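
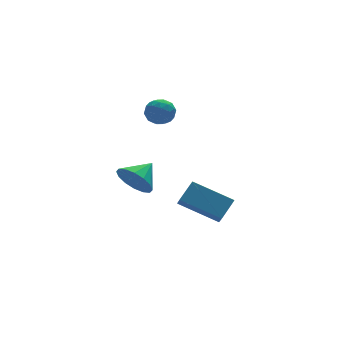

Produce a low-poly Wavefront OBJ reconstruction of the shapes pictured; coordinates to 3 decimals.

v 0.715 1.706 -2.808
v 1.341 1.285 -3.566
v 1.905 2.294 -2.152
v 1.2 1.785 -3.758
v 0.929 2.264 -3.696
v 0.601 2.594 -3.395
v 0.303 2.686 -2.937
v 0.116 2.515 -2.444
v 0.089 2.128 -2.049
v 0.23 1.628 -1.857
v 0.501 1.149 -1.92
v 0.829 0.819 -2.22
v 1.127 0.727 -2.678
v 1.314 0.898 -3.171
v 0.623 -3.816 -1.114
v 1.494 -3.3 -0.397
v 0.766 -3.236 -1.704
v 1.636 -2.72 -0.988
v 2.124 -5.1 -2.012
v 2.994 -4.584 -1.296
v 2.266 -4.52 -2.603
v 3.137 -4.004 -1.886
v 2.063 1.922 1.747
v 2.337 1.551 2.412
v 1.383 0.849 1.428
v 1.657 0.478 2.093
v 1.136 1.094 2.159
v 1.556 1.757 2.356
v 2.164 0.643 1.484
v 2.584 1.306 1.681
v 2.399 0.76 2.249
v 1.764 1.039 2.667
v 1.956 1.361 1.173
v 1.321 1.64 1.591
v 2.26 1.831 2.108
v 1.46 0.569 1.732
v 1.154 0.932 1.771
v 1.315 0.713 2.162
v 1.801 1.952 2.075
v 1.962 1.733 2.466
v 1.256 1.465 2.317
v 1.758 0.667 1.374
v 1.919 0.448 1.765
v 2.405 1.687 1.678
v 2.566 1.468 2.069
v 2.464 0.935 1.523
v 2.457 1.147 2.403
v 2.057 0.517 2.215
v 2.355 0.614 1.857
v 2.603 1.004 1.973
v 2.084 1.311 2.648
v 1.684 0.681 2.46
v 1.378 1.043 2.499
v 1.625 1.433 2.615
v 2.12 0.846 2.553
v 2.036 1.719 1.38
v 1.636 1.089 1.192
v 2.095 0.967 1.225
v 2.342 1.357 1.341
v 1.663 1.883 1.625
v 1.263 1.253 1.437
v 1.117 1.396 1.867
v 1.365 1.786 1.983
v 1.6 1.554 1.287
f 2 1 4
f 2 4 3
f 4 1 5
f 4 5 3
f 5 1 6
f 5 6 3
f 6 1 7
f 6 7 3
f 7 1 8
f 7 8 3
f 8 1 9
f 8 9 3
f 9 1 10
f 9 10 3
f 10 1 11
f 10 11 3
f 11 1 12
f 11 12 3
f 12 1 13
f 12 13 3
f 13 1 14
f 13 14 3
f 14 1 2
f 14 2 3
f 16 18 15
f 19 16 15
f 15 18 17
f 17 19 15
f 16 22 18
f 20 16 19
f 20 22 16
f 18 22 17
f 21 19 17
f 17 22 21
f 21 20 19
f 22 20 21
f 23 60 39
f 60 34 63
f 39 63 28
f 60 63 39
f 23 39 35
f 39 28 40
f 35 40 24
f 39 40 35
f 23 35 44
f 35 24 45
f 44 45 30
f 35 45 44
f 23 44 56
f 44 30 59
f 56 59 33
f 44 59 56
f 23 56 60
f 56 33 64
f 60 64 34
f 56 64 60
f 24 40 51
f 40 28 54
f 51 54 32
f 40 54 51
f 28 63 41
f 63 34 62
f 41 62 27
f 63 62 41
f 34 64 61
f 64 33 57
f 61 57 25
f 64 57 61
f 33 59 58
f 59 30 46
f 58 46 29
f 59 46 58
f 30 45 50
f 45 24 47
f 50 47 31
f 45 47 50
f 26 52 38
f 52 32 53
f 38 53 27
f 52 53 38
f 26 38 36
f 38 27 37
f 36 37 25
f 38 37 36
f 26 36 43
f 36 25 42
f 43 42 29
f 36 42 43
f 26 43 48
f 43 29 49
f 48 49 31
f 43 49 48
f 26 48 52
f 48 31 55
f 52 55 32
f 48 55 52
f 27 53 41
f 53 32 54
f 41 54 28
f 53 54 41
f 25 37 61
f 37 27 62
f 61 62 34
f 37 62 61
f 29 42 58
f 42 25 57
f 58 57 33
f 42 57 58
f 31 49 50
f 49 29 46
f 50 46 30
f 49 46 50
f 32 55 51
f 55 31 47
f 51 47 24
f 55 47 51



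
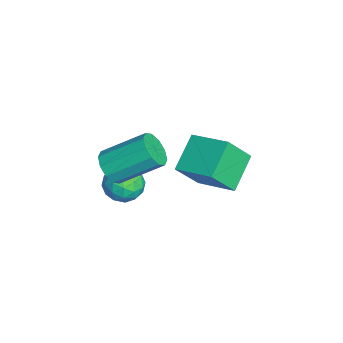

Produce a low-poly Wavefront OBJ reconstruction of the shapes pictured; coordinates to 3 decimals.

v -0.105 -0.703 1.447
v 0.674 -0.866 1.645
v 0.744 0.879 2.811
v -0.035 1.043 2.613
v 0.675 -0.585 1.224
v 0.745 1.161 2.389
v 0.378 -0.349 0.888
v 0.449 1.397 2.053
v -0.103 -0.248 0.765
v -0.033 1.498 1.931
v -0.585 -0.32 0.903
v -0.515 1.425 2.069
v -0.884 -0.539 1.249
v -0.814 1.206 2.415
v -0.885 -0.821 1.671
v -0.815 0.925 2.836
v -0.589 -1.057 2.007
v -0.518 0.689 3.172
v -0.107 -1.158 2.129
v -0.037 0.588 3.295
v 0.375 -1.085 1.991
v 0.445 0.66 3.157
v -3.605 3.546 -0.828
v -3.12 2.58 0.586
v -2.451 4.947 -0.267
v -1.966 3.982 1.148
v -2.254 2.818 -1.788
v -1.769 1.853 -0.373
v -1.1 4.22 -1.226
v -0.615 3.254 0.188
v -3.033 0.688 -2.452
v -2.602 0.239 -3.164
v -3.418 -0.659 -1.836
v -2.987 -1.108 -2.548
v -2.475 -0.632 -1.911
v -2.237 0.201 -2.292
v -3.783 -0.621 -2.708
v -3.545 0.212 -3.089
v -3.065 -0.57 -3.323
v -2.257 -0.576 -2.83
v -3.763 0.156 -2.17
v -2.955 0.15 -1.677
v -2.783 0.582 -2.862
v -3.237 -1.002 -2.138
v -2.936 -0.722 -1.763
v -2.683 -0.986 -2.182
v -2.569 0.56 -2.349
v -2.316 0.296 -2.768
v -2.241 -0.216 -2.032
v -3.704 -0.716 -2.232
v -3.451 -0.98 -2.651
v -3.337 0.566 -2.818
v -3.084 0.302 -3.237
v -3.779 -0.204 -2.968
v -2.803 -0.158 -3.374
v -3.029 -0.95 -3.012
v -3.497 -0.664 -3.106
v -3.357 -0.174 -3.33
v -2.328 -0.161 -3.085
v -2.554 -0.953 -2.723
v -2.253 -0.673 -2.348
v -2.113 -0.184 -2.572
v -2.6 -0.637 -3.178
v -3.466 0.533 -2.277
v -3.692 -0.259 -1.915
v -3.907 -0.236 -2.428
v -3.767 0.253 -2.652
v -2.991 0.53 -1.988
v -3.217 -0.262 -1.626
v -2.663 -0.246 -1.67
v -2.523 0.244 -1.894
v -3.42 0.217 -1.822
f 2 1 5
f 2 5 3
f 3 5 6
f 3 6 4
f 5 1 7
f 5 7 6
f 6 7 8
f 6 8 4
f 7 1 9
f 7 9 8
f 8 9 10
f 8 10 4
f 9 1 11
f 9 11 10
f 10 11 12
f 10 12 4
f 11 1 13
f 11 13 12
f 12 13 14
f 12 14 4
f 13 1 15
f 13 15 14
f 14 15 16
f 14 16 4
f 15 1 17
f 15 17 16
f 16 17 18
f 16 18 4
f 17 1 19
f 17 19 18
f 18 19 20
f 18 20 4
f 19 1 21
f 19 21 20
f 20 21 22
f 20 22 4
f 21 1 2
f 21 2 22
f 22 2 3
f 22 3 4
f 24 26 23
f 27 24 23
f 23 26 25
f 25 27 23
f 24 30 26
f 28 24 27
f 28 30 24
f 26 30 25
f 29 27 25
f 25 30 29
f 29 28 27
f 30 28 29
f 31 68 47
f 68 42 71
f 47 71 36
f 68 71 47
f 31 47 43
f 47 36 48
f 43 48 32
f 47 48 43
f 31 43 52
f 43 32 53
f 52 53 38
f 43 53 52
f 31 52 64
f 52 38 67
f 64 67 41
f 52 67 64
f 31 64 68
f 64 41 72
f 68 72 42
f 64 72 68
f 32 48 59
f 48 36 62
f 59 62 40
f 48 62 59
f 36 71 49
f 71 42 70
f 49 70 35
f 71 70 49
f 42 72 69
f 72 41 65
f 69 65 33
f 72 65 69
f 41 67 66
f 67 38 54
f 66 54 37
f 67 54 66
f 38 53 58
f 53 32 55
f 58 55 39
f 53 55 58
f 34 60 46
f 60 40 61
f 46 61 35
f 60 61 46
f 34 46 44
f 46 35 45
f 44 45 33
f 46 45 44
f 34 44 51
f 44 33 50
f 51 50 37
f 44 50 51
f 34 51 56
f 51 37 57
f 56 57 39
f 51 57 56
f 34 56 60
f 56 39 63
f 60 63 40
f 56 63 60
f 35 61 49
f 61 40 62
f 49 62 36
f 61 62 49
f 33 45 69
f 45 35 70
f 69 70 42
f 45 70 69
f 37 50 66
f 50 33 65
f 66 65 41
f 50 65 66
f 39 57 58
f 57 37 54
f 58 54 38
f 57 54 58
f 40 63 59
f 63 39 55
f 59 55 32
f 63 55 59



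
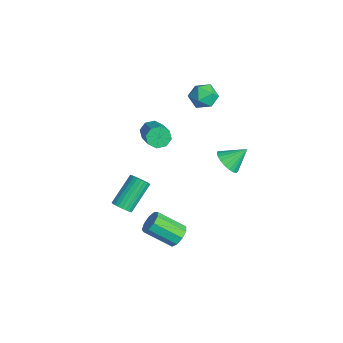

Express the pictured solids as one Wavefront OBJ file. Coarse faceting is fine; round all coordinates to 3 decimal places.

v 2.905 1.872 0.669
v 3.527 1.492 1.022
v 3.035 2.888 1.531
v 3.682 1.674 0.785
v 3.702 1.89 0.527
v 3.585 2.103 0.294
v 3.35 2.275 0.126
v 3.038 2.378 0.051
v 2.703 2.394 0.083
v 2.403 2.319 0.217
v 2.19 2.167 0.428
v 2.1 1.963 0.681
v 2.15 1.744 0.932
v 2.33 1.547 1.138
v 2.609 1.406 1.262
v 2.94 1.345 1.283
v 3.265 1.376 1.199
v -0.65 -0.958 0.982
v -0.314 -0.665 0.468
v 1.326 -0.869 1.425
v 0.99 -1.162 1.938
v -0.478 -0.32 0.822
v 1.163 -0.524 1.779
v -0.742 -0.349 1.269
v 0.898 -0.553 2.226
v -0.953 -0.734 1.548
v 0.688 -0.938 2.505
v -0.986 -1.251 1.495
v 0.654 -1.455 2.452
v -0.823 -1.596 1.141
v 0.818 -1.8 2.098
v -0.558 -1.567 0.694
v 1.082 -1.771 1.651
v -0.348 -1.182 0.415
v 1.293 -1.386 1.372
v 1.562 -3.391 -2.731
v 2.026 -3.034 -2.811
v 1.281 -1.773 -1.51
v 0.818 -2.129 -1.429
v 1.88 -2.956 -2.971
v 1.135 -1.694 -1.67
v 1.686 -2.943 -3.094
v 0.941 -1.681 -1.793
v 1.473 -2.999 -3.162
v 0.728 -1.737 -1.861
v 1.274 -3.114 -3.165
v 0.529 -1.852 -1.863
v 1.118 -3.271 -3.101
v 0.374 -2.01 -1.799
v 1.031 -3.447 -2.981
v 0.286 -2.185 -1.679
v 1.024 -3.614 -2.822
v 0.279 -2.352 -1.521
v 1.099 -3.747 -2.65
v 0.354 -2.486 -1.349
v 1.245 -3.826 -2.49
v 0.5 -2.564 -1.189
v 1.439 -3.839 -2.367
v 0.694 -2.577 -1.066
v 1.652 -3.783 -2.299
v 0.907 -2.521 -0.998
v 1.851 -3.668 -2.297
v 1.106 -2.406 -0.995
v 2.006 -3.51 -2.361
v 1.262 -2.249 -1.059
v 2.094 -3.335 -2.481
v 1.349 -2.073 -1.179
v 2.101 -3.168 -2.639
v 1.356 -1.906 -1.338
v 3.804 -1.068 -3.824
v 4.06 -0.744 -3.247
v 3.392 -2.048 -2.218
v 3.136 -2.372 -2.796
v 3.61 -0.587 -3.34
v 2.942 -1.891 -2.312
v 3.25 -0.655 -3.659
v 2.583 -1.959 -2.631
v 3.15 -0.916 -4.056
v 2.483 -2.221 -3.028
v 3.356 -1.249 -4.344
v 2.688 -2.553 -3.316
v 3.771 -1.496 -4.389
v 3.103 -2.801 -3.361
v 4.202 -1.544 -4.169
v 3.534 -2.848 -3.141
v 4.446 -1.368 -3.788
v 3.778 -2.673 -2.76
v 4.39 -1.052 -3.424
v 3.722 -2.357 -2.396
v -0.116 2.496 3.347
v 0.231 2.027 3.982
v -0.811 1.373 2.898
v -0.464 0.904 3.533
v -1.04 1.518 3.716
v -0.611 2.213 3.994
v 0.031 1.187 2.886
v 0.46 1.882 3.164
v 0.322 1.219 3.697
v -0.34 1.423 4.21
v -0.24 1.977 2.67
v -0.902 2.181 3.183
f 2 1 4
f 2 4 3
f 4 1 5
f 4 5 3
f 5 1 6
f 5 6 3
f 6 1 7
f 6 7 3
f 7 1 8
f 7 8 3
f 8 1 9
f 8 9 3
f 9 1 10
f 9 10 3
f 10 1 11
f 10 11 3
f 11 1 12
f 11 12 3
f 12 1 13
f 12 13 3
f 13 1 14
f 13 14 3
f 14 1 15
f 14 15 3
f 15 1 16
f 15 16 3
f 16 1 17
f 16 17 3
f 17 1 2
f 17 2 3
f 19 18 22
f 19 22 20
f 20 22 23
f 20 23 21
f 22 18 24
f 22 24 23
f 23 24 25
f 23 25 21
f 24 18 26
f 24 26 25
f 25 26 27
f 25 27 21
f 26 18 28
f 26 28 27
f 27 28 29
f 27 29 21
f 28 18 30
f 28 30 29
f 29 30 31
f 29 31 21
f 30 18 32
f 30 32 31
f 31 32 33
f 31 33 21
f 32 18 34
f 32 34 33
f 33 34 35
f 33 35 21
f 34 18 19
f 34 19 35
f 35 19 20
f 35 20 21
f 37 36 40
f 37 40 38
f 38 40 41
f 38 41 39
f 40 36 42
f 40 42 41
f 41 42 43
f 41 43 39
f 42 36 44
f 42 44 43
f 43 44 45
f 43 45 39
f 44 36 46
f 44 46 45
f 45 46 47
f 45 47 39
f 46 36 48
f 46 48 47
f 47 48 49
f 47 49 39
f 48 36 50
f 48 50 49
f 49 50 51
f 49 51 39
f 50 36 52
f 50 52 51
f 51 52 53
f 51 53 39
f 52 36 54
f 52 54 53
f 53 54 55
f 53 55 39
f 54 36 56
f 54 56 55
f 55 56 57
f 55 57 39
f 56 36 58
f 56 58 57
f 57 58 59
f 57 59 39
f 58 36 60
f 58 60 59
f 59 60 61
f 59 61 39
f 60 36 62
f 60 62 61
f 61 62 63
f 61 63 39
f 62 36 64
f 62 64 63
f 63 64 65
f 63 65 39
f 64 36 66
f 64 66 65
f 65 66 67
f 65 67 39
f 66 36 68
f 66 68 67
f 67 68 69
f 67 69 39
f 68 36 37
f 68 37 69
f 69 37 38
f 69 38 39
f 71 70 74
f 71 74 72
f 72 74 75
f 72 75 73
f 74 70 76
f 74 76 75
f 75 76 77
f 75 77 73
f 76 70 78
f 76 78 77
f 77 78 79
f 77 79 73
f 78 70 80
f 78 80 79
f 79 80 81
f 79 81 73
f 80 70 82
f 80 82 81
f 81 82 83
f 81 83 73
f 82 70 84
f 82 84 83
f 83 84 85
f 83 85 73
f 84 70 86
f 84 86 85
f 85 86 87
f 85 87 73
f 86 70 88
f 86 88 87
f 87 88 89
f 87 89 73
f 88 70 71
f 88 71 89
f 89 71 72
f 89 72 73
f 90 101 95
f 90 95 91
f 90 91 97
f 90 97 100
f 90 100 101
f 91 95 99
f 95 101 94
f 101 100 92
f 100 97 96
f 97 91 98
f 93 99 94
f 93 94 92
f 93 92 96
f 93 96 98
f 93 98 99
f 94 99 95
f 92 94 101
f 96 92 100
f 98 96 97
f 99 98 91



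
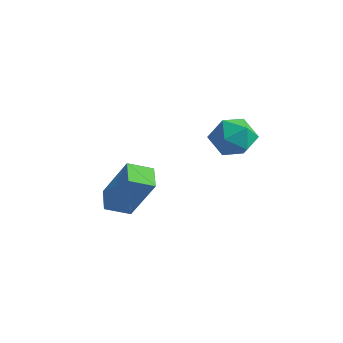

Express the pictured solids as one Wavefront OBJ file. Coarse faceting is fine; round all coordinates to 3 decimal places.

v -3.316 -1.455 -0.563
v -2.366 -1.327 1.03
v -2.823 -0.75 -0.914
v -1.872 -0.622 0.679
v -2.708 -2.038 -0.879
v -1.757 -1.91 0.714
v -2.214 -1.333 -1.23
v -1.264 -1.205 0.363
v 1.062 0.207 3.621
v 1.665 -0.348 3.657
v 0.595 -0.372 2.523
v 1.198 -0.927 2.559
v 0.601 -0.932 3.121
v 0.89 -0.575 3.8
v 1.37 -0.145 2.38
v 1.659 0.212 3.059
v 1.855 -0.566 2.89
v 1.38 -1.052 3.348
v 0.88 0.332 2.832
v 0.405 -0.154 3.29
f 2 4 1
f 5 2 1
f 1 4 3
f 3 5 1
f 2 8 4
f 6 2 5
f 6 8 2
f 4 8 3
f 7 5 3
f 3 8 7
f 7 6 5
f 8 6 7
f 9 20 14
f 9 14 10
f 9 10 16
f 9 16 19
f 9 19 20
f 10 14 18
f 14 20 13
f 20 19 11
f 19 16 15
f 16 10 17
f 12 18 13
f 12 13 11
f 12 11 15
f 12 15 17
f 12 17 18
f 13 18 14
f 11 13 20
f 15 11 19
f 17 15 16
f 18 17 10



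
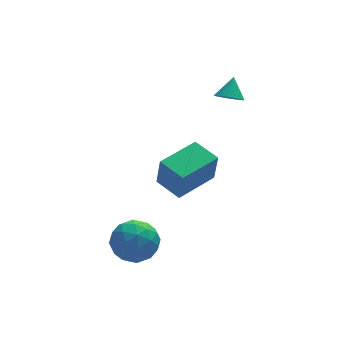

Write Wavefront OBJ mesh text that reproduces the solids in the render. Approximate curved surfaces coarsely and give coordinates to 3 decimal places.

v -3.584 -0.408 -1.491
v -2.971 -0.13 -0.67
v -2.189 -0.89 -2.37
v -1.576 -0.612 -1.549
v -2.22 -1.452 -1.469
v -3.083 -1.154 -0.926
v -2.077 0.134 -2.114
v -2.94 0.432 -1.571
v -2.04 0.205 -1.055
v -2.128 -0.775 -0.657
v -3.032 -0.245 -2.383
v -3.12 -1.225 -1.985
v -3.4 -0.226 -1.004
v -1.76 -0.794 -2.036
v -2.139 -1.288 -1.99
v -1.778 -1.124 -1.507
v -3.466 -0.829 -1.154
v -3.105 -0.665 -0.672
v -2.664 -1.443 -1.141
v -2.055 -0.355 -2.368
v -1.694 -0.191 -1.886
v -3.382 0.104 -1.533
v -3.021 0.268 -1.05
v -2.496 0.423 -1.899
v -2.492 0.134 -0.747
v -1.672 -0.15 -1.263
v -1.967 0.289 -1.595
v -2.474 0.464 -1.276
v -2.544 -0.442 -0.513
v -1.724 -0.726 -1.029
v -2.103 -1.22 -0.983
v -2.61 -1.044 -0.664
v -1.997 -0.245 -0.739
v -3.436 -0.294 -2.011
v -2.616 -0.578 -2.527
v -2.55 0.024 -2.376
v -3.057 0.2 -2.057
v -3.488 -0.87 -1.777
v -2.668 -1.154 -2.293
v -2.686 -1.484 -1.764
v -3.193 -1.309 -1.445
v -3.163 -0.775 -2.301
v 0.172 3.075 -2.346
v 0.23 2.717 -0.808
v -0.488 4.216 -2.055
v -0.43 3.857 -0.517
v 1.95 4.063 -2.183
v 2.008 3.704 -0.645
v 1.29 5.203 -1.892
v 1.348 4.845 -0.354
v 2.431 3.679 3.055
v 3.017 3.479 2.939
v 2.789 4.261 3.865
v 2.997 3.71 2.782
v 2.866 3.935 2.678
v 2.648 4.11 2.65
v 2.387 4.199 2.701
v 2.135 4.185 2.823
v 1.941 4.071 2.99
v 1.845 3.879 3.171
v 1.864 3.648 3.328
v 1.995 3.423 3.432
v 2.213 3.249 3.46
v 2.474 3.16 3.409
v 2.726 3.173 3.287
v 2.92 3.287 3.119
f 1 38 17
f 38 12 41
f 17 41 6
f 38 41 17
f 1 17 13
f 17 6 18
f 13 18 2
f 17 18 13
f 1 13 22
f 13 2 23
f 22 23 8
f 13 23 22
f 1 22 34
f 22 8 37
f 34 37 11
f 22 37 34
f 1 34 38
f 34 11 42
f 38 42 12
f 34 42 38
f 2 18 29
f 18 6 32
f 29 32 10
f 18 32 29
f 6 41 19
f 41 12 40
f 19 40 5
f 41 40 19
f 12 42 39
f 42 11 35
f 39 35 3
f 42 35 39
f 11 37 36
f 37 8 24
f 36 24 7
f 37 24 36
f 8 23 28
f 23 2 25
f 28 25 9
f 23 25 28
f 4 30 16
f 30 10 31
f 16 31 5
f 30 31 16
f 4 16 14
f 16 5 15
f 14 15 3
f 16 15 14
f 4 14 21
f 14 3 20
f 21 20 7
f 14 20 21
f 4 21 26
f 21 7 27
f 26 27 9
f 21 27 26
f 4 26 30
f 26 9 33
f 30 33 10
f 26 33 30
f 5 31 19
f 31 10 32
f 19 32 6
f 31 32 19
f 3 15 39
f 15 5 40
f 39 40 12
f 15 40 39
f 7 20 36
f 20 3 35
f 36 35 11
f 20 35 36
f 9 27 28
f 27 7 24
f 28 24 8
f 27 24 28
f 10 33 29
f 33 9 25
f 29 25 2
f 33 25 29
f 44 46 43
f 47 44 43
f 43 46 45
f 45 47 43
f 44 50 46
f 48 44 47
f 48 50 44
f 46 50 45
f 49 47 45
f 45 50 49
f 49 48 47
f 50 48 49
f 52 51 54
f 52 54 53
f 54 51 55
f 54 55 53
f 55 51 56
f 55 56 53
f 56 51 57
f 56 57 53
f 57 51 58
f 57 58 53
f 58 51 59
f 58 59 53
f 59 51 60
f 59 60 53
f 60 51 61
f 60 61 53
f 61 51 62
f 61 62 53
f 62 51 63
f 62 63 53
f 63 51 64
f 63 64 53
f 64 51 65
f 64 65 53
f 65 51 66
f 65 66 53
f 66 51 52
f 66 52 53



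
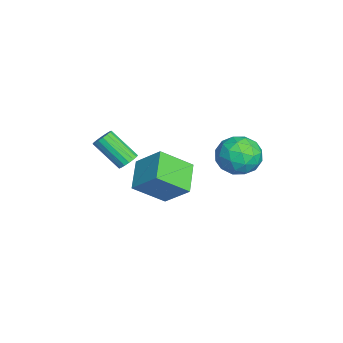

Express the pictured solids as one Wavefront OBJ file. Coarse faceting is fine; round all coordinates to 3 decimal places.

v -1.498 3.28 1.639
v -0.686 4.154 1.52
v -0.154 1.966 1.16
v 0.658 2.84 1.041
v 0.235 2.558 2.127
v -0.596 3.37 2.423
v -0.244 2.75 0.257
v -1.075 3.562 0.553
v 0.089 3.826 0.666
v 0.385 3.708 1.822
v -1.225 2.412 0.858
v -0.929 2.294 2.014
v -1.21 3.832 1.622
v 0.37 2.288 1.058
v 0.121 2.122 1.696
v 0.598 2.636 1.627
v -1.157 3.372 2.152
v -0.679 3.885 2.083
v -0.138 2.947 2.439
v -0.161 2.235 0.597
v 0.317 2.748 0.528
v -1.438 3.484 1.053
v -0.961 3.998 0.984
v -0.702 3.173 0.241
v -0.277 4.153 1.05
v 0.513 3.381 0.768
v -0.018 3.328 0.308
v -0.506 3.805 0.482
v -0.103 4.084 1.729
v 0.687 3.311 1.448
v 0.438 3.146 2.086
v -0.05 3.623 2.26
v 0.352 3.891 1.227
v -1.527 2.809 1.232
v -0.737 2.036 0.951
v -0.79 2.497 0.42
v -1.278 2.974 0.594
v -1.353 2.739 1.912
v -0.563 1.967 1.63
v -0.334 2.315 2.198
v -0.822 2.792 2.372
v -1.192 2.229 1.453
v -2.172 -0.36 -3.102
v -1.75 -1.963 -1.829
v -3.804 -0.152 -2.3
v -3.382 -1.755 -1.027
v -1.418 0.815 -1.873
v -0.996 -0.788 -0.6
v -3.05 1.023 -1.071
v -2.628 -0.58 0.202
v -2.982 -2.117 -0.772
v -2.63 -1.86 -0.359
v -3.286 -3.127 0.985
v -3.638 -3.383 0.572
v -2.876 -1.713 -0.341
v -3.532 -2.98 1.004
v -3.147 -1.659 -0.421
v -3.802 -2.926 0.924
v -3.379 -1.709 -0.582
v -4.035 -2.976 0.763
v -3.521 -1.853 -0.786
v -4.176 -3.119 0.558
v -3.539 -2.057 -0.987
v -4.195 -3.323 0.357
v -3.43 -2.274 -1.139
v -4.085 -3.541 0.205
v -3.218 -2.456 -1.207
v -3.874 -3.723 0.137
v -2.952 -2.56 -1.175
v -3.608 -3.827 0.169
v -2.693 -2.562 -1.051
v -3.349 -3.829 0.293
v -2.501 -2.462 -0.863
v -3.156 -3.729 0.481
v -2.418 -2.283 -0.654
v -3.073 -3.55 0.69
v -2.465 -2.066 -0.473
v -3.12 -3.333 0.872
f 1 38 17
f 38 12 41
f 17 41 6
f 38 41 17
f 1 17 13
f 17 6 18
f 13 18 2
f 17 18 13
f 1 13 22
f 13 2 23
f 22 23 8
f 13 23 22
f 1 22 34
f 22 8 37
f 34 37 11
f 22 37 34
f 1 34 38
f 34 11 42
f 38 42 12
f 34 42 38
f 2 18 29
f 18 6 32
f 29 32 10
f 18 32 29
f 6 41 19
f 41 12 40
f 19 40 5
f 41 40 19
f 12 42 39
f 42 11 35
f 39 35 3
f 42 35 39
f 11 37 36
f 37 8 24
f 36 24 7
f 37 24 36
f 8 23 28
f 23 2 25
f 28 25 9
f 23 25 28
f 4 30 16
f 30 10 31
f 16 31 5
f 30 31 16
f 4 16 14
f 16 5 15
f 14 15 3
f 16 15 14
f 4 14 21
f 14 3 20
f 21 20 7
f 14 20 21
f 4 21 26
f 21 7 27
f 26 27 9
f 21 27 26
f 4 26 30
f 26 9 33
f 30 33 10
f 26 33 30
f 5 31 19
f 31 10 32
f 19 32 6
f 31 32 19
f 3 15 39
f 15 5 40
f 39 40 12
f 15 40 39
f 7 20 36
f 20 3 35
f 36 35 11
f 20 35 36
f 9 27 28
f 27 7 24
f 28 24 8
f 27 24 28
f 10 33 29
f 33 9 25
f 29 25 2
f 33 25 29
f 44 46 43
f 47 44 43
f 43 46 45
f 45 47 43
f 44 50 46
f 48 44 47
f 48 50 44
f 46 50 45
f 49 47 45
f 45 50 49
f 49 48 47
f 50 48 49
f 52 51 55
f 52 55 53
f 53 55 56
f 53 56 54
f 55 51 57
f 55 57 56
f 56 57 58
f 56 58 54
f 57 51 59
f 57 59 58
f 58 59 60
f 58 60 54
f 59 51 61
f 59 61 60
f 60 61 62
f 60 62 54
f 61 51 63
f 61 63 62
f 62 63 64
f 62 64 54
f 63 51 65
f 63 65 64
f 64 65 66
f 64 66 54
f 65 51 67
f 65 67 66
f 66 67 68
f 66 68 54
f 67 51 69
f 67 69 68
f 68 69 70
f 68 70 54
f 69 51 71
f 69 71 70
f 70 71 72
f 70 72 54
f 71 51 73
f 71 73 72
f 72 73 74
f 72 74 54
f 73 51 75
f 73 75 74
f 74 75 76
f 74 76 54
f 75 51 77
f 75 77 76
f 76 77 78
f 76 78 54
f 77 51 52
f 77 52 78
f 78 52 53
f 78 53 54



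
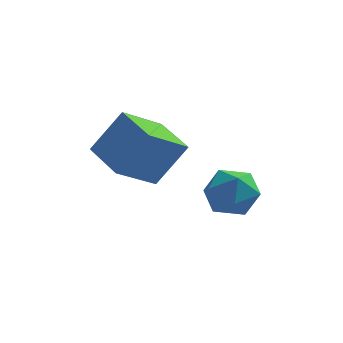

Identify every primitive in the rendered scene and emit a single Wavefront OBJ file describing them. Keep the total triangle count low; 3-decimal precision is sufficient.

v 1.049 2.242 -3.677
v 1.873 1.773 -2.961
v 0.627 0.487 -4.339
v 1.451 0.018 -3.623
v 0.46 0.486 -3.163
v 0.721 1.57 -2.754
v 1.779 0.69 -4.546
v 2.04 1.774 -4.137
v 2.324 0.814 -3.498
v 1.509 0.688 -2.643
v 0.991 1.572 -4.657
v 0.176 1.446 -3.802
v -1.284 -0.751 -2.357
v -2.522 -1.966 -1.227
v -2.439 0.744 -2.016
v -3.677 -0.471 -0.885
v -0.183 -0.289 -0.655
v -1.421 -1.504 0.476
v -1.338 1.206 -0.313
v -2.576 -0.009 0.817
f 1 12 6
f 1 6 2
f 1 2 8
f 1 8 11
f 1 11 12
f 2 6 10
f 6 12 5
f 12 11 3
f 11 8 7
f 8 2 9
f 4 10 5
f 4 5 3
f 4 3 7
f 4 7 9
f 4 9 10
f 5 10 6
f 3 5 12
f 7 3 11
f 9 7 8
f 10 9 2
f 14 16 13
f 17 14 13
f 13 16 15
f 15 17 13
f 14 20 16
f 18 14 17
f 18 20 14
f 16 20 15
f 19 17 15
f 15 20 19
f 19 18 17
f 20 18 19



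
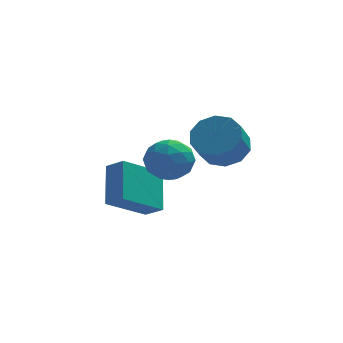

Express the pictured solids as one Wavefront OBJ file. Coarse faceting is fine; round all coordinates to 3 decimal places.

v -2.903 -0.51 -0.26
v -2.848 0.804 0.925
v -1.503 0.348 -1.276
v -1.449 1.661 -0.091
v -2.311 -0.941 0.191
v -2.257 0.372 1.376
v -0.912 -0.084 -0.825
v -0.857 1.23 0.36
v -1.168 -1.192 2.732
v -0.712 -1.276 1.943
v -0.868 -2.604 3.057
v -0.412 -2.688 2.268
v -0.073 -2.166 2.939
v -0.259 -1.293 2.738
v -1.321 -2.587 2.262
v -1.507 -1.714 2.061
v -0.806 -2.138 1.653
v -0.036 -1.878 2.071
v -1.544 -2.002 2.929
v -0.774 -1.742 3.347
v -0.967 -1.11 2.309
v -0.613 -2.77 2.691
v -0.415 -2.463 3.085
v -0.146 -2.513 2.622
v -0.7 -1.12 2.776
v -0.432 -1.169 2.312
v -0.057 -1.692 2.898
v -1.148 -2.711 2.688
v -0.88 -2.76 2.224
v -1.434 -1.367 2.378
v -1.165 -1.417 1.915
v -1.523 -2.188 2.102
v -0.754 -1.666 1.675
v -0.577 -2.497 1.866
v -1.112 -2.437 1.862
v -1.221 -1.924 1.744
v -0.301 -1.513 1.921
v -0.124 -2.344 2.112
v 0.075 -2.036 2.506
v -0.035 -1.523 2.388
v -0.356 -2.02 1.75
v -1.456 -1.536 2.888
v -1.279 -2.367 3.079
v -1.545 -2.357 2.612
v -1.655 -1.844 2.494
v -1.003 -1.383 3.134
v -0.826 -2.214 3.325
v -0.359 -1.956 3.256
v -0.468 -1.443 3.138
v -1.224 -1.86 3.25
v 1.072 -1.656 2.929
v 1.887 -2.061 2.93
v 1.523 -2.79 3.812
v 0.708 -2.384 3.811
v 1.906 -1.632 3.293
v 1.542 -2.361 4.174
v 1.606 -1.212 3.517
v 1.243 -1.94 4.398
v 1.103 -0.961 3.516
v 0.739 -1.69 4.398
v 0.588 -0.976 3.292
v 0.224 -1.704 4.173
v 0.257 -1.25 2.928
v -0.107 -1.979 3.81
v 0.238 -1.679 2.566
v -0.126 -2.408 3.447
v 0.537 -2.1 2.342
v 0.174 -2.828 3.223
v 1.041 -2.35 2.342
v 0.677 -3.079 3.224
v 1.556 -2.336 2.567
v 1.192 -3.064 3.448
f 2 4 1
f 5 2 1
f 1 4 3
f 3 5 1
f 2 8 4
f 6 2 5
f 6 8 2
f 4 8 3
f 7 5 3
f 3 8 7
f 7 6 5
f 8 6 7
f 9 46 25
f 46 20 49
f 25 49 14
f 46 49 25
f 9 25 21
f 25 14 26
f 21 26 10
f 25 26 21
f 9 21 30
f 21 10 31
f 30 31 16
f 21 31 30
f 9 30 42
f 30 16 45
f 42 45 19
f 30 45 42
f 9 42 46
f 42 19 50
f 46 50 20
f 42 50 46
f 10 26 37
f 26 14 40
f 37 40 18
f 26 40 37
f 14 49 27
f 49 20 48
f 27 48 13
f 49 48 27
f 20 50 47
f 50 19 43
f 47 43 11
f 50 43 47
f 19 45 44
f 45 16 32
f 44 32 15
f 45 32 44
f 16 31 36
f 31 10 33
f 36 33 17
f 31 33 36
f 12 38 24
f 38 18 39
f 24 39 13
f 38 39 24
f 12 24 22
f 24 13 23
f 22 23 11
f 24 23 22
f 12 22 29
f 22 11 28
f 29 28 15
f 22 28 29
f 12 29 34
f 29 15 35
f 34 35 17
f 29 35 34
f 12 34 38
f 34 17 41
f 38 41 18
f 34 41 38
f 13 39 27
f 39 18 40
f 27 40 14
f 39 40 27
f 11 23 47
f 23 13 48
f 47 48 20
f 23 48 47
f 15 28 44
f 28 11 43
f 44 43 19
f 28 43 44
f 17 35 36
f 35 15 32
f 36 32 16
f 35 32 36
f 18 41 37
f 41 17 33
f 37 33 10
f 41 33 37
f 52 51 55
f 52 55 53
f 53 55 56
f 53 56 54
f 55 51 57
f 55 57 56
f 56 57 58
f 56 58 54
f 57 51 59
f 57 59 58
f 58 59 60
f 58 60 54
f 59 51 61
f 59 61 60
f 60 61 62
f 60 62 54
f 61 51 63
f 61 63 62
f 62 63 64
f 62 64 54
f 63 51 65
f 63 65 64
f 64 65 66
f 64 66 54
f 65 51 67
f 65 67 66
f 66 67 68
f 66 68 54
f 67 51 69
f 67 69 68
f 68 69 70
f 68 70 54
f 69 51 71
f 69 71 70
f 70 71 72
f 70 72 54
f 71 51 52
f 71 52 72
f 72 52 53
f 72 53 54



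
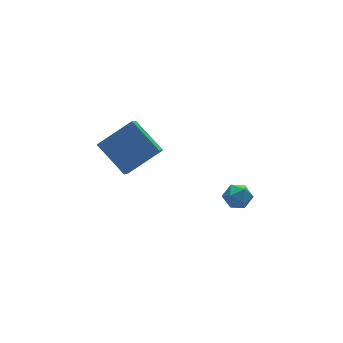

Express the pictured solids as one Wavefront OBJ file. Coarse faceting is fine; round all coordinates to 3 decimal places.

v -3.585 -3.251 1.372
v -4.088 -3.833 1.979
v -4.112 -1.644 2.478
v -4.615 -2.227 3.085
v -1.925 -3.493 2.515
v -2.428 -4.076 3.122
v -2.452 -1.887 3.621
v -2.955 -2.469 4.228
v 1.92 -3.099 -3.505
v 2.211 -2.611 -2.958
v 2.109 -4.089 -2.722
v 2.4 -3.601 -2.175
v 1.633 -3.577 -2.357
v 1.516 -2.966 -2.841
v 2.804 -3.734 -2.839
v 2.687 -3.123 -3.323
v 2.757 -3.003 -2.547
v 2.033 -2.906 -2.249
v 2.287 -3.794 -3.431
v 1.563 -3.697 -3.133
f 2 4 1
f 5 2 1
f 1 4 3
f 3 5 1
f 2 8 4
f 6 2 5
f 6 8 2
f 4 8 3
f 7 5 3
f 3 8 7
f 7 6 5
f 8 6 7
f 9 20 14
f 9 14 10
f 9 10 16
f 9 16 19
f 9 19 20
f 10 14 18
f 14 20 13
f 20 19 11
f 19 16 15
f 16 10 17
f 12 18 13
f 12 13 11
f 12 11 15
f 12 15 17
f 12 17 18
f 13 18 14
f 11 13 20
f 15 11 19
f 17 15 16
f 18 17 10



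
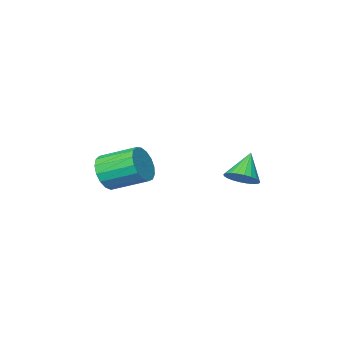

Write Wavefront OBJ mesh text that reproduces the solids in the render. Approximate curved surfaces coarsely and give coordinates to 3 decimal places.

v -2.986 -2.467 -1.325
v -2.505 -2.635 -1.049
v -3.594 -2.813 -0.475
v -2.525 -2.422 -0.977
v -2.615 -2.215 -0.957
v -2.762 -2.047 -0.994
v -2.943 -1.943 -1.081
v -3.131 -1.919 -1.205
v -3.297 -1.978 -1.348
v -3.415 -2.112 -1.487
v -3.468 -2.3 -1.601
v -3.448 -2.513 -1.673
v -3.358 -2.72 -1.692
v -3.211 -2.888 -1.656
v -3.029 -2.992 -1.569
v -2.842 -3.016 -1.444
v -2.676 -2.957 -1.302
v -2.558 -2.823 -1.163
v 0.885 -4.05 -0.72
v 1.385 -3.906 -0.282
v 0.675 -2.965 0.218
v 0.175 -3.11 -0.22
v 1.451 -3.719 -0.54
v 0.741 -2.778 -0.04
v 1.387 -3.608 -0.839
v 0.678 -2.667 -0.339
v 1.209 -3.598 -1.111
v 0.499 -2.657 -0.611
v 0.956 -3.692 -1.293
v 0.246 -2.751 -0.794
v 0.687 -3.868 -1.344
v -0.023 -2.927 -0.845
v 0.463 -4.086 -1.252
v -0.246 -3.145 -0.752
v 0.336 -4.295 -1.038
v -0.374 -3.355 -0.538
v 0.335 -4.449 -0.751
v -0.375 -3.508 -0.251
v 0.459 -4.511 -0.457
v -0.25 -3.57 0.043
v 0.681 -4.468 -0.223
v -0.028 -3.527 0.277
v 0.95 -4.329 -0.103
v 0.24 -3.388 0.397
v 1.204 -4.126 -0.124
v 0.494 -3.185 0.376
f 2 1 4
f 2 4 3
f 4 1 5
f 4 5 3
f 5 1 6
f 5 6 3
f 6 1 7
f 6 7 3
f 7 1 8
f 7 8 3
f 8 1 9
f 8 9 3
f 9 1 10
f 9 10 3
f 10 1 11
f 10 11 3
f 11 1 12
f 11 12 3
f 12 1 13
f 12 13 3
f 13 1 14
f 13 14 3
f 14 1 15
f 14 15 3
f 15 1 16
f 15 16 3
f 16 1 17
f 16 17 3
f 17 1 18
f 17 18 3
f 18 1 2
f 18 2 3
f 20 19 23
f 20 23 21
f 21 23 24
f 21 24 22
f 23 19 25
f 23 25 24
f 24 25 26
f 24 26 22
f 25 19 27
f 25 27 26
f 26 27 28
f 26 28 22
f 27 19 29
f 27 29 28
f 28 29 30
f 28 30 22
f 29 19 31
f 29 31 30
f 30 31 32
f 30 32 22
f 31 19 33
f 31 33 32
f 32 33 34
f 32 34 22
f 33 19 35
f 33 35 34
f 34 35 36
f 34 36 22
f 35 19 37
f 35 37 36
f 36 37 38
f 36 38 22
f 37 19 39
f 37 39 38
f 38 39 40
f 38 40 22
f 39 19 41
f 39 41 40
f 40 41 42
f 40 42 22
f 41 19 43
f 41 43 42
f 42 43 44
f 42 44 22
f 43 19 45
f 43 45 44
f 44 45 46
f 44 46 22
f 45 19 20
f 45 20 46
f 46 20 21
f 46 21 22



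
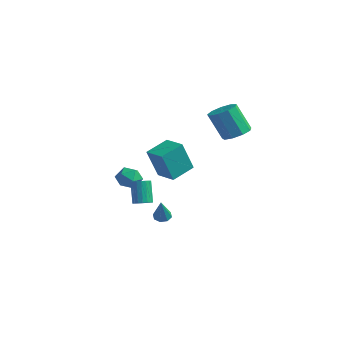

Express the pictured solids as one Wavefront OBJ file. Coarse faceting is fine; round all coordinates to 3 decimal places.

v -2.405 -0.294 -4.536
v -1.951 0.063 -4.59
v -1.695 -0.966 -3.024
v -2.282 0.243 -4.355
v -2.685 0.108 -4.226
v -2.924 -0.262 -4.278
v -2.859 -0.652 -4.481
v -2.528 -0.831 -4.717
v -2.125 -0.697 -4.846
v -1.886 -0.326 -4.794
v 1.392 2.236 2.727
v 2.264 1.938 2.957
v 1.581 1.366 4.804
v 0.708 1.664 4.573
v 2.191 2.562 3.124
v 1.508 1.99 4.97
v 1.744 3.034 3.104
v 1.061 2.461 4.951
v 1.132 3.132 2.908
v 0.449 2.559 4.755
v 0.642 2.811 2.628
v -0.041 2.239 4.474
v 0.502 2.221 2.393
v -0.181 1.649 4.239
v 0.779 1.638 2.315
v 0.096 1.066 4.161
v 1.342 1.335 2.429
v 0.659 0.763 4.276
v 1.929 1.454 2.683
v 1.246 0.882 4.529
v -0.004 -3.648 -1.82
v 0.544 -3.728 -1.588
v -0.029 -3.412 -0.128
v -0.576 -3.332 -0.36
v 0.541 -3.467 -1.646
v -0.031 -3.151 -0.185
v 0.431 -3.242 -1.738
v -0.142 -2.926 -0.277
v 0.234 -3.097 -1.846
v -0.339 -2.782 -0.386
v -0.01 -3.062 -1.949
v -0.582 -2.746 -0.489
v -0.252 -3.142 -2.027
v -0.825 -2.827 -0.567
v -0.445 -3.323 -2.064
v -1.018 -3.007 -0.603
v -0.551 -3.568 -2.052
v -1.124 -3.252 -0.592
v -0.549 -3.829 -1.995
v -1.121 -3.513 -0.534
v -0.438 -4.054 -1.903
v -1.011 -3.738 -0.442
v -0.241 -4.198 -1.794
v -0.814 -3.883 -0.334
v 0.002 -4.234 -1.691
v -0.57 -3.918 -0.231
v 0.245 -4.153 -1.613
v -0.328 -3.838 -0.153
v 0.438 -3.973 -1.577
v -0.135 -3.657 -0.116
v -0.646 -2.009 -0.189
v -0.69 -2.82 1.823
v -0.67 -0.488 0.423
v -0.713 -1.299 2.436
v 0.753 -2.001 -0.156
v 0.71 -2.812 1.857
v 0.73 -0.48 0.457
v 0.686 -1.291 2.469
v -3.844 -1.999 -1.117
v -3.19 -1.55 -0.704
v -2.91 -3.05 -1.456
v -2.256 -2.601 -1.043
v -2.919 -2.964 -0.566
v -3.496 -2.315 -0.357
v -2.604 -2.285 -1.803
v -3.181 -1.636 -1.594
v -2.424 -1.728 -1.128
v -2.619 -2.147 -0.364
v -3.481 -2.453 -1.796
v -3.676 -2.872 -1.032
f 2 1 4
f 2 4 3
f 4 1 5
f 4 5 3
f 5 1 6
f 5 6 3
f 6 1 7
f 6 7 3
f 7 1 8
f 7 8 3
f 8 1 9
f 8 9 3
f 9 1 10
f 9 10 3
f 10 1 2
f 10 2 3
f 12 11 15
f 12 15 13
f 13 15 16
f 13 16 14
f 15 11 17
f 15 17 16
f 16 17 18
f 16 18 14
f 17 11 19
f 17 19 18
f 18 19 20
f 18 20 14
f 19 11 21
f 19 21 20
f 20 21 22
f 20 22 14
f 21 11 23
f 21 23 22
f 22 23 24
f 22 24 14
f 23 11 25
f 23 25 24
f 24 25 26
f 24 26 14
f 25 11 27
f 25 27 26
f 26 27 28
f 26 28 14
f 27 11 29
f 27 29 28
f 28 29 30
f 28 30 14
f 29 11 12
f 29 12 30
f 30 12 13
f 30 13 14
f 32 31 35
f 32 35 33
f 33 35 36
f 33 36 34
f 35 31 37
f 35 37 36
f 36 37 38
f 36 38 34
f 37 31 39
f 37 39 38
f 38 39 40
f 38 40 34
f 39 31 41
f 39 41 40
f 40 41 42
f 40 42 34
f 41 31 43
f 41 43 42
f 42 43 44
f 42 44 34
f 43 31 45
f 43 45 44
f 44 45 46
f 44 46 34
f 45 31 47
f 45 47 46
f 46 47 48
f 46 48 34
f 47 31 49
f 47 49 48
f 48 49 50
f 48 50 34
f 49 31 51
f 49 51 50
f 50 51 52
f 50 52 34
f 51 31 53
f 51 53 52
f 52 53 54
f 52 54 34
f 53 31 55
f 53 55 54
f 54 55 56
f 54 56 34
f 55 31 57
f 55 57 56
f 56 57 58
f 56 58 34
f 57 31 59
f 57 59 58
f 58 59 60
f 58 60 34
f 59 31 32
f 59 32 60
f 60 32 33
f 60 33 34
f 62 64 61
f 65 62 61
f 61 64 63
f 63 65 61
f 62 68 64
f 66 62 65
f 66 68 62
f 64 68 63
f 67 65 63
f 63 68 67
f 67 66 65
f 68 66 67
f 69 80 74
f 69 74 70
f 69 70 76
f 69 76 79
f 69 79 80
f 70 74 78
f 74 80 73
f 80 79 71
f 79 76 75
f 76 70 77
f 72 78 73
f 72 73 71
f 72 71 75
f 72 75 77
f 72 77 78
f 73 78 74
f 71 73 80
f 75 71 79
f 77 75 76
f 78 77 70



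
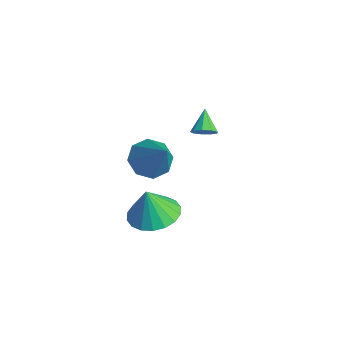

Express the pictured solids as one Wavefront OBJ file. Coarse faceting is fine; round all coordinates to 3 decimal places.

v -1.451 3.248 -4.096
v -1.051 3.35 -3.733
v -2.209 3.692 -3.384
v -1.094 3.645 -3.962
v -1.304 3.754 -4.255
v -1.583 3.627 -4.472
v -1.801 3.322 -4.514
v -1.854 2.983 -4.36
v -1.719 2.768 -4.082
v -1.459 2.778 -3.811
v -1.195 3.008 -3.673
v -0.42 0.352 -3.73
v 0.245 0.129 -4.326
v 0.94 0.348 -2.21
v 0.168 0.825 -4.256
v -0.253 1.245 -3.878
v -0.772 1.141 -3.413
v -1.085 0.575 -3.135
v -1.009 -0.121 -3.205
v -0.588 -0.54 -3.583
v -0.069 -0.437 -4.047
v 3.045 -1.295 -3.476
v 3.625 -2.111 -3.61
v 2.975 -1.565 -2.144
v 3.926 -1.787 -3.529
v 4.052 -1.365 -3.437
v 3.979 -0.93 -3.352
v 3.721 -0.567 -3.292
v 3.329 -0.348 -3.268
v 2.881 -0.317 -3.286
v 2.465 -0.479 -3.341
v 2.165 -0.803 -3.422
v 2.038 -1.224 -3.515
v 2.112 -1.66 -3.599
v 2.37 -2.023 -3.659
v 2.761 -2.242 -3.683
v 3.21 -2.273 -3.665
f 2 1 4
f 2 4 3
f 4 1 5
f 4 5 3
f 5 1 6
f 5 6 3
f 6 1 7
f 6 7 3
f 7 1 8
f 7 8 3
f 8 1 9
f 8 9 3
f 9 1 10
f 9 10 3
f 10 1 11
f 10 11 3
f 11 1 2
f 11 2 3
f 13 12 15
f 13 15 14
f 15 12 16
f 15 16 14
f 16 12 17
f 16 17 14
f 17 12 18
f 17 18 14
f 18 12 19
f 18 19 14
f 19 12 20
f 19 20 14
f 20 12 21
f 20 21 14
f 21 12 13
f 21 13 14
f 23 22 25
f 23 25 24
f 25 22 26
f 25 26 24
f 26 22 27
f 26 27 24
f 27 22 28
f 27 28 24
f 28 22 29
f 28 29 24
f 29 22 30
f 29 30 24
f 30 22 31
f 30 31 24
f 31 22 32
f 31 32 24
f 32 22 33
f 32 33 24
f 33 22 34
f 33 34 24
f 34 22 35
f 34 35 24
f 35 22 36
f 35 36 24
f 36 22 37
f 36 37 24
f 37 22 23
f 37 23 24



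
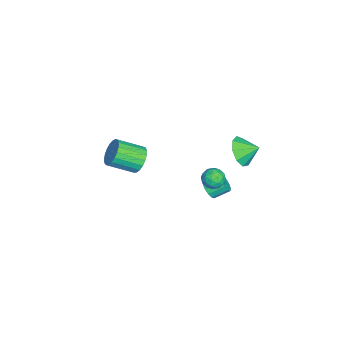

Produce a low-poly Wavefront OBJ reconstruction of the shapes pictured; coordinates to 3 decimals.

v 1.162 3.433 1.889
v 2.05 3.656 1.397
v 1.218 4.447 2.451
v 1.497 3.896 1.02
v 0.786 3.919 1.05
v 0.251 3.715 1.472
v 0.143 3.379 2.09
v 0.511 3.068 2.614
v 1.183 2.928 2.798
v 1.846 3.025 2.558
v 2.188 3.312 2.004
v 3.891 2.979 1.867
v 4.466 2.6 1.64
v 3.294 1.98 2.02
v 3.869 1.601 1.793
v 3.892 1.948 2.429
v 4.261 2.566 2.335
v 3.499 2.014 1.325
v 3.868 2.632 1.231
v 4.224 2.004 1.305
v 4.467 1.963 1.987
v 3.293 2.617 1.673
v 3.536 2.576 2.355
v 4.231 2.877 1.74
v 3.529 1.703 1.92
v 3.542 1.907 2.294
v 3.88 1.684 2.161
v 4.111 2.857 2.148
v 4.449 2.634 2.015
v 4.111 2.251 2.479
v 3.311 1.946 1.645
v 3.649 1.723 1.512
v 3.88 2.896 1.499
v 4.218 2.673 1.366
v 3.649 2.329 1.181
v 4.427 2.304 1.409
v 4.075 1.717 1.499
v 3.858 1.96 1.225
v 4.075 2.322 1.169
v 4.57 2.28 1.81
v 4.218 1.693 1.901
v 4.232 1.897 2.275
v 4.449 2.26 2.219
v 4.427 1.929 1.614
v 3.542 2.887 1.759
v 3.19 2.3 1.85
v 3.311 2.32 1.441
v 3.528 2.683 1.385
v 3.685 2.863 2.161
v 3.333 2.276 2.251
v 3.685 2.258 2.491
v 3.902 2.62 2.435
v 3.333 2.651 2.046
v -1.997 -3 -2.934
v -1.675 -3.363 -3.75
v -1.26 -4.944 -2.883
v -1.583 -4.58 -2.066
v -1.35 -3.196 -3.6
v -0.935 -4.776 -2.733
v -1.137 -2.995 -3.336
v -0.722 -4.575 -2.468
v -1.072 -2.794 -3.001
v -0.658 -4.375 -2.134
v -1.168 -2.629 -2.655
v -0.753 -4.21 -1.788
v -1.407 -2.529 -2.357
v -0.992 -4.109 -1.49
v -1.748 -2.509 -2.159
v -1.333 -4.09 -1.292
v -2.132 -2.575 -2.095
v -1.718 -4.155 -1.227
v -2.493 -2.714 -2.175
v -2.079 -4.294 -1.308
v -2.768 -2.902 -2.387
v -2.354 -4.483 -1.52
v -2.91 -3.107 -2.694
v -2.496 -4.688 -1.826
v -2.894 -3.294 -3.041
v -2.48 -4.875 -2.174
v -2.723 -3.43 -3.371
v -2.309 -5.01 -2.503
v -2.426 -3.491 -3.624
v -2.012 -5.072 -2.757
v -2.056 -3.468 -3.758
v -1.641 -5.048 -2.891
v 2.883 1.894 -0.217
v 3.459 2.147 -0.33
v 3.194 2.999 0.223
v 2.617 2.746 0.337
v 3.245 2.256 -0.6
v 2.98 3.108 -0.047
v 2.917 2.249 -0.748
v 2.651 3.101 -0.195
v 2.577 2.13 -0.727
v 2.312 2.982 -0.174
v 2.334 1.936 -0.544
v 2.069 2.788 0.009
v 2.266 1.728 -0.257
v 2.001 2.58 0.296
v 2.393 1.573 0.043
v 2.128 2.426 0.596
v 2.676 1.52 0.26
v 2.411 2.372 0.813
v 3.024 1.586 0.326
v 2.759 2.438 0.879
v 3.328 1.749 0.22
v 3.062 2.601 0.773
v 3.49 1.958 -0.025
v 3.225 2.811 0.528
f 2 1 4
f 2 4 3
f 4 1 5
f 4 5 3
f 5 1 6
f 5 6 3
f 6 1 7
f 6 7 3
f 7 1 8
f 7 8 3
f 8 1 9
f 8 9 3
f 9 1 10
f 9 10 3
f 10 1 11
f 10 11 3
f 11 1 2
f 11 2 3
f 12 49 28
f 49 23 52
f 28 52 17
f 49 52 28
f 12 28 24
f 28 17 29
f 24 29 13
f 28 29 24
f 12 24 33
f 24 13 34
f 33 34 19
f 24 34 33
f 12 33 45
f 33 19 48
f 45 48 22
f 33 48 45
f 12 45 49
f 45 22 53
f 49 53 23
f 45 53 49
f 13 29 40
f 29 17 43
f 40 43 21
f 29 43 40
f 17 52 30
f 52 23 51
f 30 51 16
f 52 51 30
f 23 53 50
f 53 22 46
f 50 46 14
f 53 46 50
f 22 48 47
f 48 19 35
f 47 35 18
f 48 35 47
f 19 34 39
f 34 13 36
f 39 36 20
f 34 36 39
f 15 41 27
f 41 21 42
f 27 42 16
f 41 42 27
f 15 27 25
f 27 16 26
f 25 26 14
f 27 26 25
f 15 25 32
f 25 14 31
f 32 31 18
f 25 31 32
f 15 32 37
f 32 18 38
f 37 38 20
f 32 38 37
f 15 37 41
f 37 20 44
f 41 44 21
f 37 44 41
f 16 42 30
f 42 21 43
f 30 43 17
f 42 43 30
f 14 26 50
f 26 16 51
f 50 51 23
f 26 51 50
f 18 31 47
f 31 14 46
f 47 46 22
f 31 46 47
f 20 38 39
f 38 18 35
f 39 35 19
f 38 35 39
f 21 44 40
f 44 20 36
f 40 36 13
f 44 36 40
f 55 54 58
f 55 58 56
f 56 58 59
f 56 59 57
f 58 54 60
f 58 60 59
f 59 60 61
f 59 61 57
f 60 54 62
f 60 62 61
f 61 62 63
f 61 63 57
f 62 54 64
f 62 64 63
f 63 64 65
f 63 65 57
f 64 54 66
f 64 66 65
f 65 66 67
f 65 67 57
f 66 54 68
f 66 68 67
f 67 68 69
f 67 69 57
f 68 54 70
f 68 70 69
f 69 70 71
f 69 71 57
f 70 54 72
f 70 72 71
f 71 72 73
f 71 73 57
f 72 54 74
f 72 74 73
f 73 74 75
f 73 75 57
f 74 54 76
f 74 76 75
f 75 76 77
f 75 77 57
f 76 54 78
f 76 78 77
f 77 78 79
f 77 79 57
f 78 54 80
f 78 80 79
f 79 80 81
f 79 81 57
f 80 54 82
f 80 82 81
f 81 82 83
f 81 83 57
f 82 54 84
f 82 84 83
f 83 84 85
f 83 85 57
f 84 54 55
f 84 55 85
f 85 55 56
f 85 56 57
f 87 86 90
f 87 90 88
f 88 90 91
f 88 91 89
f 90 86 92
f 90 92 91
f 91 92 93
f 91 93 89
f 92 86 94
f 92 94 93
f 93 94 95
f 93 95 89
f 94 86 96
f 94 96 95
f 95 96 97
f 95 97 89
f 96 86 98
f 96 98 97
f 97 98 99
f 97 99 89
f 98 86 100
f 98 100 99
f 99 100 101
f 99 101 89
f 100 86 102
f 100 102 101
f 101 102 103
f 101 103 89
f 102 86 104
f 102 104 103
f 103 104 105
f 103 105 89
f 104 86 106
f 104 106 105
f 105 106 107
f 105 107 89
f 106 86 108
f 106 108 107
f 107 108 109
f 107 109 89
f 108 86 87
f 108 87 109
f 109 87 88
f 109 88 89



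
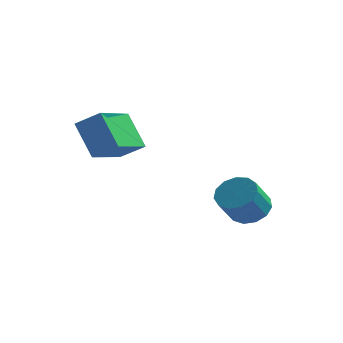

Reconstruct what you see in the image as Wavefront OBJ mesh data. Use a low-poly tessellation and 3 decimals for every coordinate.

v 2.087 1.916 -3.716
v 2.576 1.277 -4.163
v 2.342 0.306 -3.031
v 1.853 0.944 -2.584
v 2.913 1.54 -3.868
v 2.679 0.568 -2.736
v 2.987 1.921 -3.526
v 2.753 0.95 -2.393
v 2.776 2.301 -3.243
v 2.542 1.33 -2.111
v 2.345 2.559 -3.111
v 2.112 1.587 -1.979
v 1.833 2.612 -3.171
v 1.6 1.641 -2.039
v 1.402 2.444 -3.404
v 1.168 1.473 -2.272
v 1.188 2.109 -3.736
v 0.954 1.137 -2.604
v 1.259 1.712 -4.062
v 1.025 0.741 -2.93
v 1.593 1.38 -4.278
v 1.359 0.408 -3.146
v 2.084 1.218 -4.315
v 1.85 0.246 -3.183
v -3.276 -2.516 1.421
v -2.25 -2.415 2.074
v -3.085 -0.485 0.808
v -2.059 -0.385 1.46
v -2.321 -3.035 -0
v -1.295 -2.935 0.652
v -2.13 -1.005 -0.614
v -1.104 -0.904 0.039
f 2 1 5
f 2 5 3
f 3 5 6
f 3 6 4
f 5 1 7
f 5 7 6
f 6 7 8
f 6 8 4
f 7 1 9
f 7 9 8
f 8 9 10
f 8 10 4
f 9 1 11
f 9 11 10
f 10 11 12
f 10 12 4
f 11 1 13
f 11 13 12
f 12 13 14
f 12 14 4
f 13 1 15
f 13 15 14
f 14 15 16
f 14 16 4
f 15 1 17
f 15 17 16
f 16 17 18
f 16 18 4
f 17 1 19
f 17 19 18
f 18 19 20
f 18 20 4
f 19 1 21
f 19 21 20
f 20 21 22
f 20 22 4
f 21 1 23
f 21 23 22
f 22 23 24
f 22 24 4
f 23 1 2
f 23 2 24
f 24 2 3
f 24 3 4
f 26 28 25
f 29 26 25
f 25 28 27
f 27 29 25
f 26 32 28
f 30 26 29
f 30 32 26
f 28 32 27
f 31 29 27
f 27 32 31
f 31 30 29
f 32 30 31



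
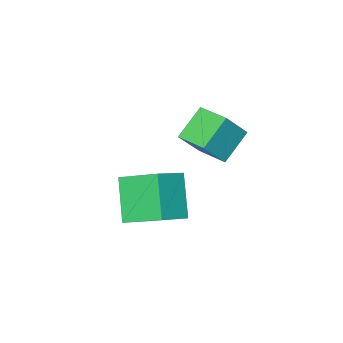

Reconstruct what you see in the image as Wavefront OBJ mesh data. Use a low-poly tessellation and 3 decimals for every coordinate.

v 2.298 -0.744 -3.736
v 1.687 0.54 -2.919
v 2.858 0.294 -4.947
v 2.247 1.577 -4.129
v 3.373 -0.617 -3.131
v 2.762 0.666 -2.313
v 3.933 0.42 -4.341
v 3.322 1.704 -3.524
v 1.365 0.921 -1.7
v 0.34 0.662 -0.943
v 1.211 2.057 -1.519
v 0.186 1.797 -0.762
v 2.134 0.863 -0.678
v 1.109 0.603 0.079
v 1.98 1.998 -0.497
v 0.955 1.739 0.26
f 2 4 1
f 5 2 1
f 1 4 3
f 3 5 1
f 2 8 4
f 6 2 5
f 6 8 2
f 4 8 3
f 7 5 3
f 3 8 7
f 7 6 5
f 8 6 7
f 10 12 9
f 13 10 9
f 9 12 11
f 11 13 9
f 10 16 12
f 14 10 13
f 14 16 10
f 12 16 11
f 15 13 11
f 11 16 15
f 15 14 13
f 16 14 15



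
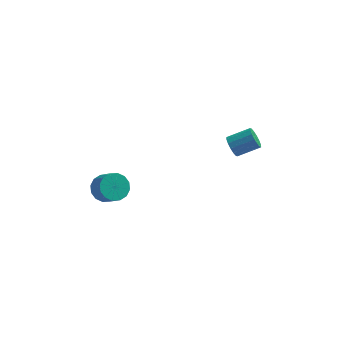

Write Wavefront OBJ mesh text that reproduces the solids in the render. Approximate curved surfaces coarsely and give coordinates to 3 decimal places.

v -3.364 0.119 -2.598
v -2.912 0.816 -2.339
v -2.325 0.118 -1.484
v -2.776 -0.579 -1.742
v -3.283 0.816 -2.084
v -2.696 0.119 -1.229
v -3.676 0.63 -1.966
v -3.089 -0.068 -1.111
v -3.985 0.306 -2.018
v -3.398 -0.391 -1.163
v -4.127 -0.067 -2.225
v -3.54 -0.765 -1.37
v -4.065 -0.391 -2.532
v -3.478 -1.089 -1.677
v -3.815 -0.578 -2.856
v -3.228 -1.276 -2.001
v -3.444 -0.579 -3.111
v -2.857 -1.276 -2.256
v -3.051 -0.392 -3.229
v -2.464 -1.09 -2.374
v -2.742 -0.069 -3.177
v -2.155 -0.766 -2.322
v -2.6 0.305 -2.97
v -2.013 -0.393 -2.115
v -2.662 0.629 -2.663
v -2.075 -0.069 -1.808
v 3.199 2.53 -0.853
v 3.399 2.845 -1.409
v 4.641 3.125 -0.804
v 4.441 2.81 -0.247
v 3.25 3.091 -1.216
v 4.492 3.371 -0.61
v 3.086 3.186 -0.925
v 4.328 3.466 -0.32
v 2.953 3.106 -0.615
v 4.195 3.386 -0.01
v 2.886 2.872 -0.369
v 4.128 3.152 0.237
v 2.903 2.545 -0.252
v 4.145 2.825 0.354
v 2.999 2.215 -0.296
v 4.241 2.495 0.309
v 3.148 1.969 -0.49
v 4.39 2.249 0.116
v 3.312 1.874 -0.78
v 4.554 2.154 -0.175
v 3.445 1.954 -1.09
v 4.687 2.234 -0.485
v 3.512 2.188 -1.337
v 4.754 2.468 -0.731
v 3.495 2.515 -1.454
v 4.737 2.795 -0.848
f 2 1 5
f 2 5 3
f 3 5 6
f 3 6 4
f 5 1 7
f 5 7 6
f 6 7 8
f 6 8 4
f 7 1 9
f 7 9 8
f 8 9 10
f 8 10 4
f 9 1 11
f 9 11 10
f 10 11 12
f 10 12 4
f 11 1 13
f 11 13 12
f 12 13 14
f 12 14 4
f 13 1 15
f 13 15 14
f 14 15 16
f 14 16 4
f 15 1 17
f 15 17 16
f 16 17 18
f 16 18 4
f 17 1 19
f 17 19 18
f 18 19 20
f 18 20 4
f 19 1 21
f 19 21 20
f 20 21 22
f 20 22 4
f 21 1 23
f 21 23 22
f 22 23 24
f 22 24 4
f 23 1 25
f 23 25 24
f 24 25 26
f 24 26 4
f 25 1 2
f 25 2 26
f 26 2 3
f 26 3 4
f 28 27 31
f 28 31 29
f 29 31 32
f 29 32 30
f 31 27 33
f 31 33 32
f 32 33 34
f 32 34 30
f 33 27 35
f 33 35 34
f 34 35 36
f 34 36 30
f 35 27 37
f 35 37 36
f 36 37 38
f 36 38 30
f 37 27 39
f 37 39 38
f 38 39 40
f 38 40 30
f 39 27 41
f 39 41 40
f 40 41 42
f 40 42 30
f 41 27 43
f 41 43 42
f 42 43 44
f 42 44 30
f 43 27 45
f 43 45 44
f 44 45 46
f 44 46 30
f 45 27 47
f 45 47 46
f 46 47 48
f 46 48 30
f 47 27 49
f 47 49 48
f 48 49 50
f 48 50 30
f 49 27 51
f 49 51 50
f 50 51 52
f 50 52 30
f 51 27 28
f 51 28 52
f 52 28 29
f 52 29 30



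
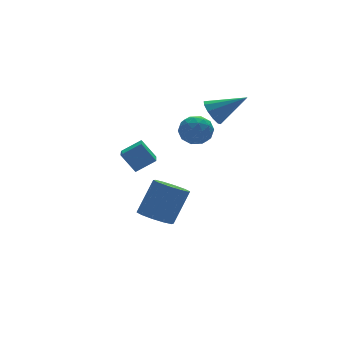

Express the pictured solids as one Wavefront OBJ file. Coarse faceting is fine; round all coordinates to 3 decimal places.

v -3.695 -0.211 0.528
v -4.196 0.356 1.511
v -3.18 0.83 0.19
v -3.68 1.397 1.172
v -2.74 -0.477 1.168
v -3.24 0.09 2.15
v -2.224 0.564 0.829
v -2.725 1.131 1.812
v -1.361 2.463 -4.634
v -0.531 2.641 -5.163
v 0.571 2.995 -3.315
v -0.259 2.817 -2.786
v -0.828 3.177 -5.088
v 0.273 3.531 -3.24
v -1.329 3.441 -4.84
v -0.228 3.795 -2.992
v -1.842 3.331 -4.513
v -0.741 3.685 -2.665
v -2.171 2.89 -4.233
v -1.07 3.244 -2.385
v -2.191 2.285 -4.105
v -1.089 2.639 -2.257
v -1.893 1.749 -4.18
v -0.792 2.103 -2.332
v -1.392 1.485 -4.428
v -0.291 1.839 -2.58
v -0.879 1.595 -4.755
v 0.222 1.949 -2.907
v -0.55 2.036 -5.035
v 0.551 2.39 -3.187
v 1.97 4.394 0.822
v 2.483 3.669 0.438
v 0.657 3.771 0.242
v 1.17 3.046 -0.142
v 1.071 3.113 0.818
v 1.883 3.498 1.176
v 1.257 3.942 -0.496
v 2.069 4.327 -0.138
v 2.043 3.39 -0.377
v 1.927 2.878 0.436
v 1.213 4.562 0.244
v 1.097 4.05 1.057
v 2.342 4.086 0.68
v 0.798 3.354 -0
v 0.74 3.393 0.564
v 1.041 2.967 0.338
v 1.989 3.986 1.115
v 2.291 3.56 0.889
v 1.46 3.233 1.113
v 0.849 3.88 -0.209
v 1.151 3.454 -0.435
v 2.099 4.473 0.342
v 2.4 4.047 0.116
v 1.68 4.207 -0.433
v 2.385 3.496 -0.024
v 1.612 3.13 -0.364
v 1.664 3.656 -0.573
v 2.141 3.882 -0.363
v 2.317 3.195 0.454
v 1.545 2.829 0.113
v 1.486 2.868 0.677
v 1.964 3.095 0.888
v 2.058 3.031 -0.025
v 1.595 4.611 0.567
v 0.823 4.245 0.226
v 1.176 4.345 -0.208
v 1.654 4.572 0.003
v 1.528 4.31 1.044
v 0.755 3.944 0.704
v 0.999 3.558 1.043
v 1.476 3.784 1.253
v 1.082 4.409 0.705
v 1.853 2.546 2.035
v 2.333 2.594 1.36
v 3.407 1.794 3.085
v 2.374 3.037 1.616
v 2.216 3.292 2.032
v 1.92 3.262 2.449
v 1.598 2.958 2.709
v 1.373 2.497 2.711
v 1.332 2.054 2.455
v 1.49 1.799 2.039
v 1.786 1.829 1.621
v 2.108 2.133 1.362
f 2 4 1
f 5 2 1
f 1 4 3
f 3 5 1
f 2 8 4
f 6 2 5
f 6 8 2
f 4 8 3
f 7 5 3
f 3 8 7
f 7 6 5
f 8 6 7
f 10 9 13
f 10 13 11
f 11 13 14
f 11 14 12
f 13 9 15
f 13 15 14
f 14 15 16
f 14 16 12
f 15 9 17
f 15 17 16
f 16 17 18
f 16 18 12
f 17 9 19
f 17 19 18
f 18 19 20
f 18 20 12
f 19 9 21
f 19 21 20
f 20 21 22
f 20 22 12
f 21 9 23
f 21 23 22
f 22 23 24
f 22 24 12
f 23 9 25
f 23 25 24
f 24 25 26
f 24 26 12
f 25 9 27
f 25 27 26
f 26 27 28
f 26 28 12
f 27 9 29
f 27 29 28
f 28 29 30
f 28 30 12
f 29 9 10
f 29 10 30
f 30 10 11
f 30 11 12
f 31 68 47
f 68 42 71
f 47 71 36
f 68 71 47
f 31 47 43
f 47 36 48
f 43 48 32
f 47 48 43
f 31 43 52
f 43 32 53
f 52 53 38
f 43 53 52
f 31 52 64
f 52 38 67
f 64 67 41
f 52 67 64
f 31 64 68
f 64 41 72
f 68 72 42
f 64 72 68
f 32 48 59
f 48 36 62
f 59 62 40
f 48 62 59
f 36 71 49
f 71 42 70
f 49 70 35
f 71 70 49
f 42 72 69
f 72 41 65
f 69 65 33
f 72 65 69
f 41 67 66
f 67 38 54
f 66 54 37
f 67 54 66
f 38 53 58
f 53 32 55
f 58 55 39
f 53 55 58
f 34 60 46
f 60 40 61
f 46 61 35
f 60 61 46
f 34 46 44
f 46 35 45
f 44 45 33
f 46 45 44
f 34 44 51
f 44 33 50
f 51 50 37
f 44 50 51
f 34 51 56
f 51 37 57
f 56 57 39
f 51 57 56
f 34 56 60
f 56 39 63
f 60 63 40
f 56 63 60
f 35 61 49
f 61 40 62
f 49 62 36
f 61 62 49
f 33 45 69
f 45 35 70
f 69 70 42
f 45 70 69
f 37 50 66
f 50 33 65
f 66 65 41
f 50 65 66
f 39 57 58
f 57 37 54
f 58 54 38
f 57 54 58
f 40 63 59
f 63 39 55
f 59 55 32
f 63 55 59
f 74 73 76
f 74 76 75
f 76 73 77
f 76 77 75
f 77 73 78
f 77 78 75
f 78 73 79
f 78 79 75
f 79 73 80
f 79 80 75
f 80 73 81
f 80 81 75
f 81 73 82
f 81 82 75
f 82 73 83
f 82 83 75
f 83 73 84
f 83 84 75
f 84 73 74
f 84 74 75



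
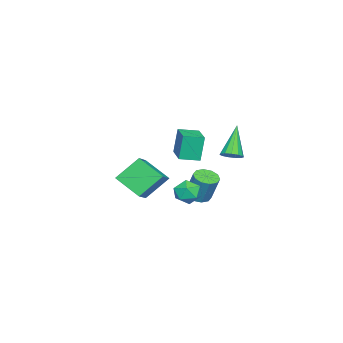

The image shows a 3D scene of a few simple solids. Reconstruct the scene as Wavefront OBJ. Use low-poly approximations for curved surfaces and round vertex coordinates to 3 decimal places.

v 1.075 0.886 -2.407
v 1.783 0.922 -2.534
v 2.033 1.51 -0.981
v 1.325 1.474 -0.853
v 1.602 1.311 -2.652
v 1.852 1.899 -1.099
v 1.22 1.538 -2.677
v 1.469 2.126 -1.123
v 0.782 1.515 -2.598
v 1.032 2.103 -1.044
v 0.457 1.253 -2.446
v 0.707 1.841 -0.892
v 0.367 0.85 -2.279
v 0.617 1.438 -0.726
v 0.548 0.461 -2.161
v 0.798 1.049 -0.608
v 0.931 0.234 -2.137
v 1.18 0.822 -0.583
v 1.368 0.257 -2.216
v 1.618 0.845 -0.662
v 1.693 0.519 -2.368
v 1.943 1.107 -0.814
v 2.331 3.292 1.361
v 2.836 3.14 1.687
v 1.189 3.088 3.039
v 2.806 3.488 1.708
v 2.625 3.773 1.619
v 2.35 3.905 1.448
v 2.07 3.843 1.25
v 1.872 3.605 1.087
v 1.82 3.268 1.01
v 1.931 2.939 1.046
v 2.168 2.721 1.181
v 2.457 2.685 1.373
v 2.706 2.841 1.562
v -2.19 -2.308 -3.1
v -2.456 -3.863 -2.115
v -0.908 -2.081 -2.397
v -1.174 -3.636 -1.412
v -1.286 -3.304 -4.428
v -1.552 -4.859 -3.443
v -0.004 -3.077 -3.725
v -0.27 -4.632 -2.74
v 3.038 1.97 -1.45
v 3.843 2.037 -1.257
v 3.037 0.703 -1.003
v 3.842 0.77 -0.81
v 3.274 1.195 -0.378
v 3.275 1.979 -0.654
v 3.605 0.761 -1.606
v 3.606 1.545 -1.882
v 4.194 1.29 -1.353
v 3.989 1.558 -0.594
v 2.891 1.182 -1.666
v 2.686 1.45 -0.907
v 0.654 -0.729 0.298
v 0.38 -0.61 1.85
v 0.035 0.211 0.116
v -0.239 0.33 1.668
v 2.059 0.23 0.472
v 1.785 0.349 2.024
v 1.44 1.17 0.29
v 1.166 1.289 1.842
f 2 1 5
f 2 5 3
f 3 5 6
f 3 6 4
f 5 1 7
f 5 7 6
f 6 7 8
f 6 8 4
f 7 1 9
f 7 9 8
f 8 9 10
f 8 10 4
f 9 1 11
f 9 11 10
f 10 11 12
f 10 12 4
f 11 1 13
f 11 13 12
f 12 13 14
f 12 14 4
f 13 1 15
f 13 15 14
f 14 15 16
f 14 16 4
f 15 1 17
f 15 17 16
f 16 17 18
f 16 18 4
f 17 1 19
f 17 19 18
f 18 19 20
f 18 20 4
f 19 1 21
f 19 21 20
f 20 21 22
f 20 22 4
f 21 1 2
f 21 2 22
f 22 2 3
f 22 3 4
f 24 23 26
f 24 26 25
f 26 23 27
f 26 27 25
f 27 23 28
f 27 28 25
f 28 23 29
f 28 29 25
f 29 23 30
f 29 30 25
f 30 23 31
f 30 31 25
f 31 23 32
f 31 32 25
f 32 23 33
f 32 33 25
f 33 23 34
f 33 34 25
f 34 23 35
f 34 35 25
f 35 23 24
f 35 24 25
f 37 39 36
f 40 37 36
f 36 39 38
f 38 40 36
f 37 43 39
f 41 37 40
f 41 43 37
f 39 43 38
f 42 40 38
f 38 43 42
f 42 41 40
f 43 41 42
f 44 55 49
f 44 49 45
f 44 45 51
f 44 51 54
f 44 54 55
f 45 49 53
f 49 55 48
f 55 54 46
f 54 51 50
f 51 45 52
f 47 53 48
f 47 48 46
f 47 46 50
f 47 50 52
f 47 52 53
f 48 53 49
f 46 48 55
f 50 46 54
f 52 50 51
f 53 52 45
f 57 59 56
f 60 57 56
f 56 59 58
f 58 60 56
f 57 63 59
f 61 57 60
f 61 63 57
f 59 63 58
f 62 60 58
f 58 63 62
f 62 61 60
f 63 61 62



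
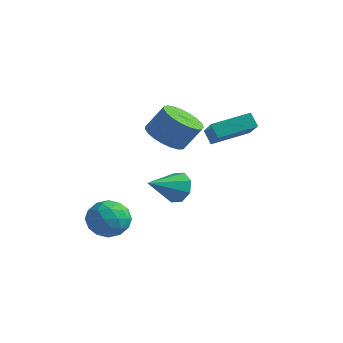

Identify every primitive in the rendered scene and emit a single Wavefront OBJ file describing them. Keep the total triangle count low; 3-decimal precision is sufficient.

v 0.724 0.223 3.101
v 1.306 -0.684 3.17
v 1.959 -0.17 4.408
v 1.376 0.737 4.339
v 1.572 -0.421 2.921
v 2.224 0.092 4.159
v 1.691 -0.047 2.703
v 2.343 0.467 3.941
v 1.642 0.374 2.554
v 2.295 0.887 3.791
v 1.435 0.769 2.5
v 2.088 1.282 3.737
v 1.105 1.069 2.549
v 1.758 1.583 3.786
v 0.709 1.224 2.694
v 1.362 1.737 3.931
v 0.316 1.205 2.91
v 0.968 1.718 4.147
v -0.007 1.016 3.158
v 0.645 1.53 4.395
v -0.204 0.691 3.397
v 0.449 1.204 4.634
v -0.24 0.284 3.585
v 0.412 0.798 4.822
v -0.11 -0.133 3.689
v 0.543 0.381 4.926
v 0.165 -0.488 3.691
v 0.817 0.025 4.929
v 0.536 -0.72 3.592
v 1.189 -0.207 4.829
v 0.94 -0.79 3.408
v 1.592 -0.276 4.645
v 0.906 2.866 2.661
v 2.161 1.721 3.791
v 1.942 4.463 3.128
v 3.197 3.318 4.257
v 1.403 2.742 1.983
v 2.658 1.597 3.112
v 2.439 4.339 2.449
v 3.694 3.194 3.579
v 0.685 1.202 -0.454
v 1.251 0.773 -1.039
v 0.235 -0.442 0.314
v 1.574 0.964 -0.443
v 1.376 1.294 0.147
v 0.773 1.57 0.384
v 0.119 1.631 0.13
v -0.203 1.44 -0.466
v -0.005 1.11 -1.055
v 0.597 0.834 -1.293
v -0.678 -1.383 -2.408
v 0.257 -1.793 -1.963
v -1.657 -2.367 -1.257
v -0.722 -2.777 -0.812
v -0.987 -1.706 -0.661
v -0.382 -1.097 -1.372
v -1.018 -3.063 -1.848
v -0.413 -2.454 -2.559
v 0.048 -2.831 -1.617
v 0.066 -1.992 -0.883
v -1.466 -2.168 -2.337
v -1.448 -1.329 -1.603
v -0.125 -1.501 -2.286
v -1.275 -2.659 -0.934
v -1.432 -2.029 -0.845
v -0.882 -2.27 -0.583
v -0.501 -1.092 -1.939
v 0.049 -1.333 -1.678
v -0.682 -1.282 -0.912
v -1.449 -2.827 -1.542
v -0.899 -3.068 -1.281
v -0.518 -1.89 -2.637
v 0.032 -2.131 -2.375
v -0.718 -2.878 -2.308
v 0.302 -2.353 -1.821
v -0.273 -2.931 -1.145
v -0.447 -3.099 -1.754
v -0.091 -2.742 -2.172
v 0.313 -1.86 -1.39
v -0.262 -2.438 -0.714
v -0.418 -1.808 -0.625
v -0.063 -1.451 -1.043
v 0.19 -2.47 -1.187
v -1.138 -1.722 -2.506
v -1.713 -2.3 -1.83
v -1.337 -2.709 -2.177
v -0.982 -2.352 -2.595
v -1.127 -1.229 -2.075
v -1.702 -1.807 -1.399
v -1.309 -1.418 -1.048
v -0.953 -1.061 -1.466
v -1.59 -1.69 -2.033
f 2 1 5
f 2 5 3
f 3 5 6
f 3 6 4
f 5 1 7
f 5 7 6
f 6 7 8
f 6 8 4
f 7 1 9
f 7 9 8
f 8 9 10
f 8 10 4
f 9 1 11
f 9 11 10
f 10 11 12
f 10 12 4
f 11 1 13
f 11 13 12
f 12 13 14
f 12 14 4
f 13 1 15
f 13 15 14
f 14 15 16
f 14 16 4
f 15 1 17
f 15 17 16
f 16 17 18
f 16 18 4
f 17 1 19
f 17 19 18
f 18 19 20
f 18 20 4
f 19 1 21
f 19 21 20
f 20 21 22
f 20 22 4
f 21 1 23
f 21 23 22
f 22 23 24
f 22 24 4
f 23 1 25
f 23 25 24
f 24 25 26
f 24 26 4
f 25 1 27
f 25 27 26
f 26 27 28
f 26 28 4
f 27 1 29
f 27 29 28
f 28 29 30
f 28 30 4
f 29 1 31
f 29 31 30
f 30 31 32
f 30 32 4
f 31 1 2
f 31 2 32
f 32 2 3
f 32 3 4
f 34 36 33
f 37 34 33
f 33 36 35
f 35 37 33
f 34 40 36
f 38 34 37
f 38 40 34
f 36 40 35
f 39 37 35
f 35 40 39
f 39 38 37
f 40 38 39
f 42 41 44
f 42 44 43
f 44 41 45
f 44 45 43
f 45 41 46
f 45 46 43
f 46 41 47
f 46 47 43
f 47 41 48
f 47 48 43
f 48 41 49
f 48 49 43
f 49 41 50
f 49 50 43
f 50 41 42
f 50 42 43
f 51 88 67
f 88 62 91
f 67 91 56
f 88 91 67
f 51 67 63
f 67 56 68
f 63 68 52
f 67 68 63
f 51 63 72
f 63 52 73
f 72 73 58
f 63 73 72
f 51 72 84
f 72 58 87
f 84 87 61
f 72 87 84
f 51 84 88
f 84 61 92
f 88 92 62
f 84 92 88
f 52 68 79
f 68 56 82
f 79 82 60
f 68 82 79
f 56 91 69
f 91 62 90
f 69 90 55
f 91 90 69
f 62 92 89
f 92 61 85
f 89 85 53
f 92 85 89
f 61 87 86
f 87 58 74
f 86 74 57
f 87 74 86
f 58 73 78
f 73 52 75
f 78 75 59
f 73 75 78
f 54 80 66
f 80 60 81
f 66 81 55
f 80 81 66
f 54 66 64
f 66 55 65
f 64 65 53
f 66 65 64
f 54 64 71
f 64 53 70
f 71 70 57
f 64 70 71
f 54 71 76
f 71 57 77
f 76 77 59
f 71 77 76
f 54 76 80
f 76 59 83
f 80 83 60
f 76 83 80
f 55 81 69
f 81 60 82
f 69 82 56
f 81 82 69
f 53 65 89
f 65 55 90
f 89 90 62
f 65 90 89
f 57 70 86
f 70 53 85
f 86 85 61
f 70 85 86
f 59 77 78
f 77 57 74
f 78 74 58
f 77 74 78
f 60 83 79
f 83 59 75
f 79 75 52
f 83 75 79



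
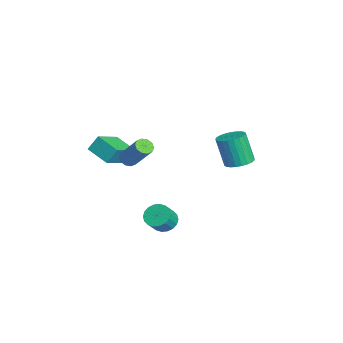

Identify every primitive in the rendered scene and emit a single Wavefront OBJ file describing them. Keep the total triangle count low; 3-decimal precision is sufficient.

v -4.774 -3.021 -2.444
v -4.846 -2.44 -1.549
v -3.64 -2.108 -2.945
v -3.712 -1.526 -2.05
v -3.468 -4.174 -1.59
v -3.54 -3.592 -0.695
v -2.334 -3.26 -2.091
v -2.406 -2.679 -1.196
v -0.601 -2.286 -0.839
v -0.158 -2.502 -1.06
v 0.964 -1.769 0.478
v 0.521 -1.554 0.699
v -0.194 -2.193 -1.181
v 0.929 -1.46 0.357
v -0.385 -1.92 -1.171
v 0.737 -1.187 0.366
v -0.659 -1.787 -1.035
v 0.464 -1.054 0.503
v -0.911 -1.844 -0.824
v 0.212 -1.111 0.714
v -1.044 -2.071 -0.618
v 0.078 -1.338 0.92
v -1.009 -2.38 -0.497
v 0.114 -1.647 1.041
v -0.817 -2.653 -0.506
v 0.305 -1.92 1.031
v -0.544 -2.786 -0.643
v 0.579 -2.053 0.895
v -0.292 -2.729 -0.854
v 0.831 -1.996 0.684
v 1.957 -0.703 -4.175
v 2.247 -1.198 -4.674
v 2.833 -1.692 -3.844
v 2.543 -1.197 -3.345
v 2.471 -0.944 -4.681
v 3.056 -1.438 -3.85
v 2.593 -0.643 -4.588
v 3.178 -1.137 -3.757
v 2.589 -0.353 -4.413
v 3.175 -0.848 -3.582
v 2.46 -0.133 -4.191
v 3.046 -0.627 -3.36
v 2.231 -0.026 -3.966
v 2.817 -0.52 -3.135
v 1.949 -0.052 -3.782
v 2.534 -0.547 -2.952
v 1.667 -0.208 -3.676
v 2.253 -0.702 -2.846
v 1.444 -0.462 -3.67
v 2.029 -0.956 -2.839
v 1.322 -0.763 -3.763
v 1.907 -1.257 -2.932
v 1.325 -1.052 -3.938
v 1.911 -1.547 -3.107
v 1.454 -1.273 -4.16
v 2.04 -1.767 -3.329
v 1.683 -1.38 -4.385
v 2.269 -1.874 -3.554
v 1.966 -1.353 -4.568
v 2.551 -1.848 -3.738
v -2.008 3.916 -2.431
v -1.18 3.912 -2.239
v -1.604 3.48 -0.417
v -2.432 3.484 -0.609
v -1.258 4.229 -2.182
v -1.683 3.797 -0.36
v -1.45 4.499 -2.163
v -1.875 4.067 -0.341
v -1.727 4.68 -2.185
v -2.152 4.248 -0.363
v -2.047 4.744 -2.244
v -2.472 4.312 -0.422
v -2.361 4.683 -2.332
v -2.786 4.251 -0.51
v -2.621 4.504 -2.434
v -3.046 4.073 -0.613
v -2.788 4.237 -2.537
v -3.212 3.805 -0.715
v -2.836 3.92 -2.623
v -3.26 3.488 -0.801
v -2.757 3.603 -2.68
v -3.182 3.171 -0.858
v -2.565 3.333 -2.699
v -2.99 2.901 -0.877
v -2.288 3.152 -2.677
v -2.713 2.72 -0.855
v -1.968 3.088 -2.618
v -2.393 2.656 -0.796
v -1.654 3.149 -2.53
v -2.079 2.717 -0.708
v -1.394 3.327 -2.427
v -1.819 2.896 -0.606
v -1.228 3.595 -2.325
v -1.652 3.163 -0.503
f 2 4 1
f 5 2 1
f 1 4 3
f 3 5 1
f 2 8 4
f 6 2 5
f 6 8 2
f 4 8 3
f 7 5 3
f 3 8 7
f 7 6 5
f 8 6 7
f 10 9 13
f 10 13 11
f 11 13 14
f 11 14 12
f 13 9 15
f 13 15 14
f 14 15 16
f 14 16 12
f 15 9 17
f 15 17 16
f 16 17 18
f 16 18 12
f 17 9 19
f 17 19 18
f 18 19 20
f 18 20 12
f 19 9 21
f 19 21 20
f 20 21 22
f 20 22 12
f 21 9 23
f 21 23 22
f 22 23 24
f 22 24 12
f 23 9 25
f 23 25 24
f 24 25 26
f 24 26 12
f 25 9 27
f 25 27 26
f 26 27 28
f 26 28 12
f 27 9 29
f 27 29 28
f 28 29 30
f 28 30 12
f 29 9 10
f 29 10 30
f 30 10 11
f 30 11 12
f 32 31 35
f 32 35 33
f 33 35 36
f 33 36 34
f 35 31 37
f 35 37 36
f 36 37 38
f 36 38 34
f 37 31 39
f 37 39 38
f 38 39 40
f 38 40 34
f 39 31 41
f 39 41 40
f 40 41 42
f 40 42 34
f 41 31 43
f 41 43 42
f 42 43 44
f 42 44 34
f 43 31 45
f 43 45 44
f 44 45 46
f 44 46 34
f 45 31 47
f 45 47 46
f 46 47 48
f 46 48 34
f 47 31 49
f 47 49 48
f 48 49 50
f 48 50 34
f 49 31 51
f 49 51 50
f 50 51 52
f 50 52 34
f 51 31 53
f 51 53 52
f 52 53 54
f 52 54 34
f 53 31 55
f 53 55 54
f 54 55 56
f 54 56 34
f 55 31 57
f 55 57 56
f 56 57 58
f 56 58 34
f 57 31 59
f 57 59 58
f 58 59 60
f 58 60 34
f 59 31 32
f 59 32 60
f 60 32 33
f 60 33 34
f 62 61 65
f 62 65 63
f 63 65 66
f 63 66 64
f 65 61 67
f 65 67 66
f 66 67 68
f 66 68 64
f 67 61 69
f 67 69 68
f 68 69 70
f 68 70 64
f 69 61 71
f 69 71 70
f 70 71 72
f 70 72 64
f 71 61 73
f 71 73 72
f 72 73 74
f 72 74 64
f 73 61 75
f 73 75 74
f 74 75 76
f 74 76 64
f 75 61 77
f 75 77 76
f 76 77 78
f 76 78 64
f 77 61 79
f 77 79 78
f 78 79 80
f 78 80 64
f 79 61 81
f 79 81 80
f 80 81 82
f 80 82 64
f 81 61 83
f 81 83 82
f 82 83 84
f 82 84 64
f 83 61 85
f 83 85 84
f 84 85 86
f 84 86 64
f 85 61 87
f 85 87 86
f 86 87 88
f 86 88 64
f 87 61 89
f 87 89 88
f 88 89 90
f 88 90 64
f 89 61 91
f 89 91 90
f 90 91 92
f 90 92 64
f 91 61 93
f 91 93 92
f 92 93 94
f 92 94 64
f 93 61 62
f 93 62 94
f 94 62 63
f 94 63 64

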